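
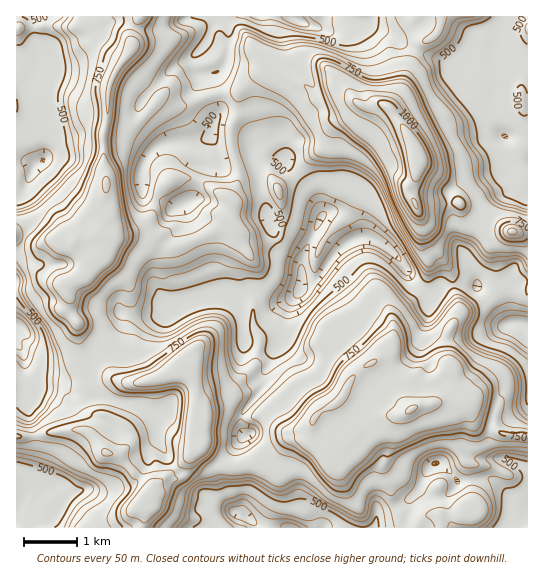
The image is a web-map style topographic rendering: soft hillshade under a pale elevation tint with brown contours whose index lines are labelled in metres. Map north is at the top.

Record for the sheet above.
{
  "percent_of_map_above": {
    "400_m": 97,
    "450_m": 94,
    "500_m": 77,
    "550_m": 66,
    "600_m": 58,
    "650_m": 49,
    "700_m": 29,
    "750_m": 23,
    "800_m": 18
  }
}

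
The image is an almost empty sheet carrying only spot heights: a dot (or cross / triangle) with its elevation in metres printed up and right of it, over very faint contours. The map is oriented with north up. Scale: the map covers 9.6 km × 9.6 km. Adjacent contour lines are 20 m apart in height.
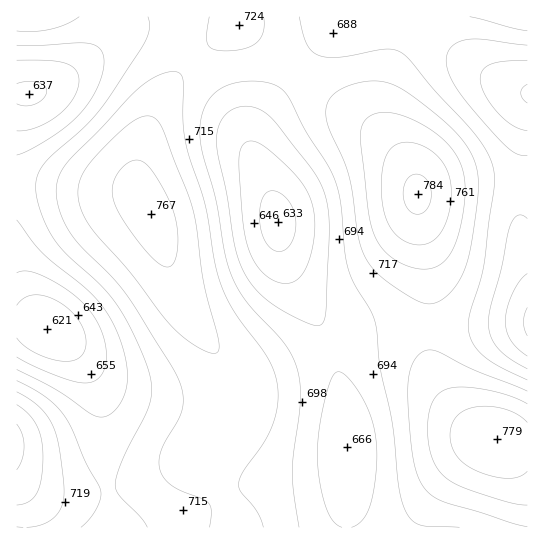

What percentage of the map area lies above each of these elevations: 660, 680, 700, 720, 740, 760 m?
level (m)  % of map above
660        91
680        79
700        58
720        35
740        16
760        6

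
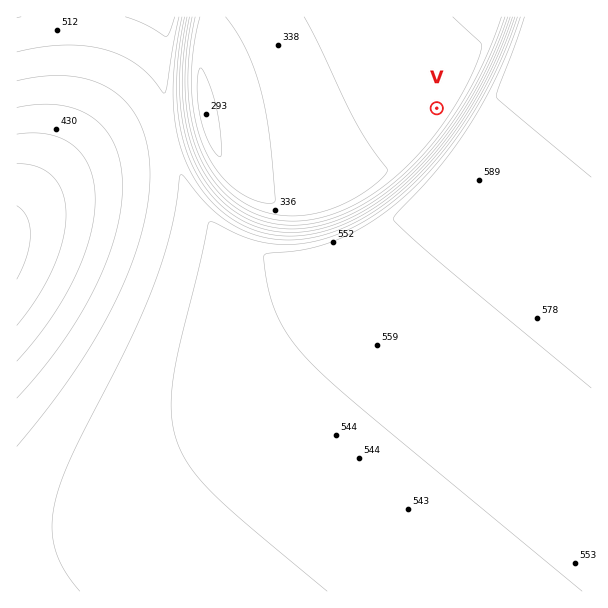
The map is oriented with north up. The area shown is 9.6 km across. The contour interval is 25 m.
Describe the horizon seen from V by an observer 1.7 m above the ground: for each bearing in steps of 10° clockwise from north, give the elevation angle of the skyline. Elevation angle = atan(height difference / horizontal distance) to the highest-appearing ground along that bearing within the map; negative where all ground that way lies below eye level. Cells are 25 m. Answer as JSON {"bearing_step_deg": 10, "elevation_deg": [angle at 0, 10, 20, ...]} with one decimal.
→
{"bearing_step_deg": 10, "elevation_deg": [0.3, 0.4, 0.4, 0.5, 4.2, 7.8, 10.2, 12.5, 14.6, 16.4, 17.7, 18.6, 19.0, 18.9, 18.3, 17.2, 15.7, 13.8, 11.6, 9.2, 6.9, 4.9, 3.6, 2.8, 2.3, 1.9, 1.7, 1.7, 1.9, 0.9, -0.3, -0.2, -0.1, 0.1, 0.2, 0.3]}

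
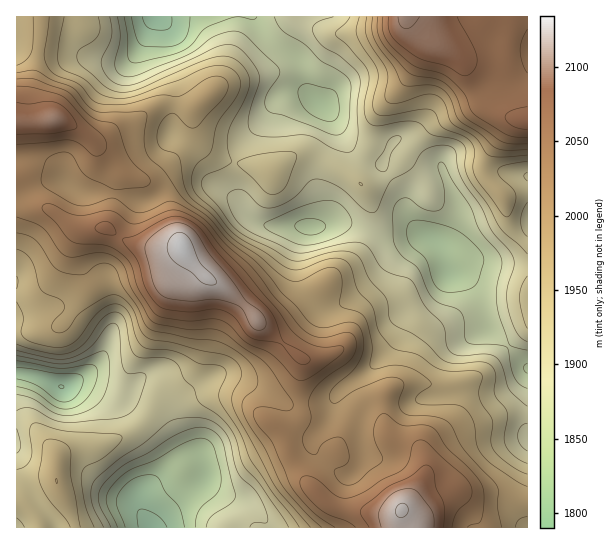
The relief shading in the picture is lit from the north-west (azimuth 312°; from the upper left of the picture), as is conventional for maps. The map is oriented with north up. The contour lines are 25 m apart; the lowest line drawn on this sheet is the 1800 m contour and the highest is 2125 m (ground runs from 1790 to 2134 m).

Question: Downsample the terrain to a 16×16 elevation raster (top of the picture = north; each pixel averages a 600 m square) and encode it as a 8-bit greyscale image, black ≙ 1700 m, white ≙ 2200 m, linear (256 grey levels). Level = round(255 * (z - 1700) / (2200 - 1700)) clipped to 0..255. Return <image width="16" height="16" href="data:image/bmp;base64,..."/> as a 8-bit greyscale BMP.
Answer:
<image width="16" height="16" href="data:image/bmp;base64,Qk02BQAAAAAAADYEAAAoAAAAEAAAABAAAAABAAgAAAAAAAABAAATCwAAEwsAAAABAAAAAAAAAAAAAAEBAQACAgIAAwMDAAQEBAAFBQUABgYGAAcHBwAICAgACQkJAAoKCgALCwsADAwMAA0NDQAODg4ADw8PABAQEAAREREAEhISABMTEwAUFBQAFRUVABYWFgAXFxcAGBgYABkZGQAaGhoAGxsbABwcHAAdHR0AHh4eAB8fHwAgICAAISEhACIiIgAjIyMAJCQkACUlJQAmJiYAJycnACgoKAApKSkAKioqACsrKwAsLCwALS0tAC4uLgAvLy8AMDAwADExMQAyMjIAMzMzADQ0NAA1NTUANjY2ADc3NwA4ODgAOTk5ADo6OgA7OzsAPDw8AD09PQA+Pj4APz8/AEBAQABBQUEAQkJCAENDQwBEREQARUVFAEZGRgBHR0cASEhIAElJSQBKSkoAS0tLAExMTABNTU0ATk5OAE9PTwBQUFAAUVFRAFJSUgBTU1MAVFRUAFVVVQBWVlYAV1dXAFhYWABZWVkAWlpaAFtbWwBcXFwAXV1dAF5eXgBfX18AYGBgAGFhYQBiYmIAY2NjAGRkZABlZWUAZmZmAGdnZwBoaGgAaWlpAGpqagBra2sAbGxsAG1tbQBubm4Ab29vAHBwcABxcXEAcnJyAHNzcwB0dHQAdXV1AHZ2dgB3d3cAeHh4AHl5eQB6enoAe3t7AHx8fAB9fX0Afn5+AH9/fwCAgIAAgYGBAIKCggCDg4MAhISEAIWFhQCGhoYAh4eHAIiIiACJiYkAioqKAIuLiwCMjIwAjY2NAI6OjgCPj48AkJCQAJGRkQCSkpIAk5OTAJSUlACVlZUAlpaWAJeXlwCYmJgAmZmZAJqamgCbm5sAnJycAJ2dnQCenp4An5+fAKCgoAChoaEAoqKiAKOjowCkpKQApaWlAKampgCnp6cAqKioAKmpqQCqqqoAq6urAKysrACtra0Arq6uAK+vrwCwsLAAsbGxALKysgCzs7MAtLS0ALW1tQC2trYAt7e3ALi4uAC5ubkAurq6ALu7uwC8vLwAvb29AL6+vgC/v78AwMDAAMHBwQDCwsIAw8PDAMTExADFxcUAxsbGAMfHxwDIyMgAycnJAMrKygDLy8sAzMzMAM3NzQDOzs4Az8/PANDQ0ADR0dEA0tLSANPT0wDU1NQA1dXVANbW1gDX19cA2NjYANnZ2QDa2toA29vbANzc3ADd3d0A3t7eAN/f3wDg4OAA4eHhAOLi4gDj4+MA5OTkAOXl5QDm5uYA5+fnAOjo6ADp6ekA6urqAOvr6wDs7OwA7e3tAO7u7gDv7+8A8PDwAPHx8QDy8vIA8/PzAPT09AD19fUA9vb2APf39wD4+PgA+fn5APr6+gD7+/sA/Pz8AP39/QD+/v4A////AHuAZTs2SFtkgaq4ztS8p5N7hWVGQUVSdKKwqLXDuqOMdIB2aVZLXI6ppqSos6eMcWlcYmhpZnmhqKGfpJuUhW5FO09ja3SCmaummZqQh35iaHBdbX2Ikau7taSGfWxkWoSMen2qs7bJrpeUem5gVGaIkZOgy9PQtZSRhHBjTFBpkKOlt9TYuY9xc3RiUUVOZ6SzurbBvoVhVE9bXU1OXXaqo6SmoYhqbGxgaWZeWnR+qqWup5WEdXRzbGpnZmGDiMK/r6COi3llYFhgcXGBorm5rIh9iI+JZlNKXoeOnLe7koBrU1hue2VVWGmQtL+9t4p/cks2RVhUWmd7r8rFvLc="/>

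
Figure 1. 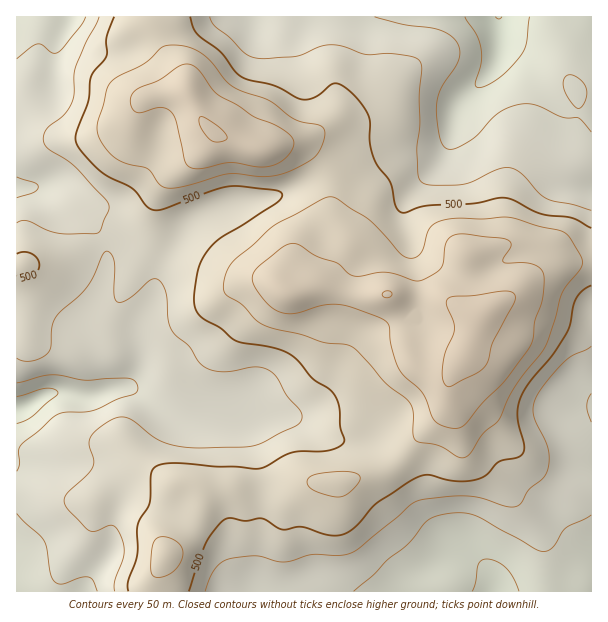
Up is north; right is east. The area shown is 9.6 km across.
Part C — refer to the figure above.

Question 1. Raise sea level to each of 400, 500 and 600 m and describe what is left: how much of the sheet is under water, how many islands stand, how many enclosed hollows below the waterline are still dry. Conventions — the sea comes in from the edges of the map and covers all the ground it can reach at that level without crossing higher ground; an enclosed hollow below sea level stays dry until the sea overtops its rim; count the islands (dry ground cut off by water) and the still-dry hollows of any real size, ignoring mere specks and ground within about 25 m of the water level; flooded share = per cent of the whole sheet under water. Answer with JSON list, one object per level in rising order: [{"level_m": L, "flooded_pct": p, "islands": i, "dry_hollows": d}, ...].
[{"level_m": 400, "flooded_pct": 12, "islands": 0, "dry_hollows": 0}, {"level_m": 500, "flooded_pct": 59, "islands": 0, "dry_hollows": 0}, {"level_m": 600, "flooded_pct": 89, "islands": 2, "dry_hollows": 0}]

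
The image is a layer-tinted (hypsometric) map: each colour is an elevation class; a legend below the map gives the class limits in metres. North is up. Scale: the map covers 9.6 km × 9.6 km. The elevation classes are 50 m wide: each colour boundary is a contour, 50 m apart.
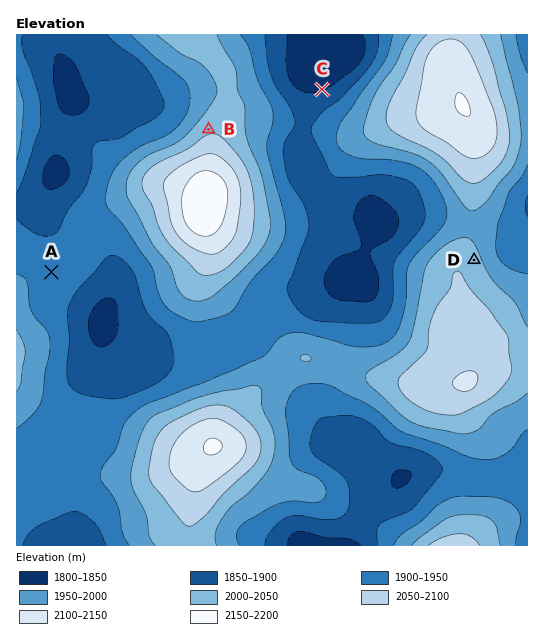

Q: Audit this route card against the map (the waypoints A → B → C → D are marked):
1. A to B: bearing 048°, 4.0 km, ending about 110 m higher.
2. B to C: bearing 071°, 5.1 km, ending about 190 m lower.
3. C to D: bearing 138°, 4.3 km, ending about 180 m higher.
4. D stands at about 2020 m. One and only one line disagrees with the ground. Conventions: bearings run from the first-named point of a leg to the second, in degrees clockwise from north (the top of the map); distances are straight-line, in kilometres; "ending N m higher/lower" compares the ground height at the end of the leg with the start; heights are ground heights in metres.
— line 2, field distance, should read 2.3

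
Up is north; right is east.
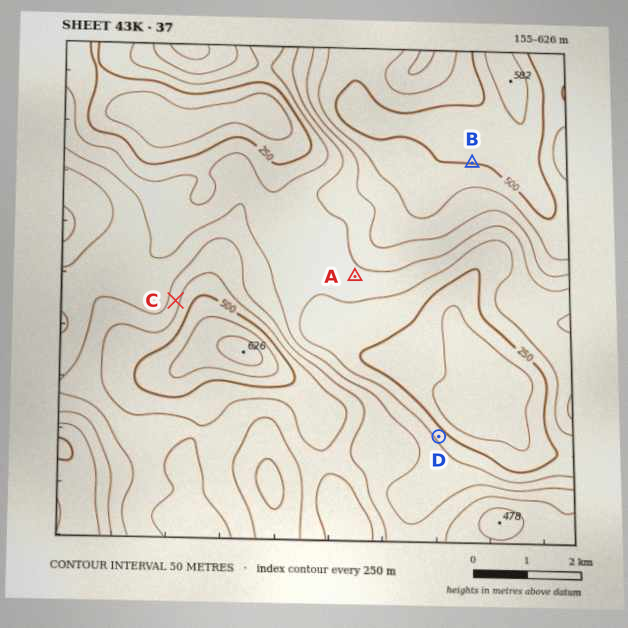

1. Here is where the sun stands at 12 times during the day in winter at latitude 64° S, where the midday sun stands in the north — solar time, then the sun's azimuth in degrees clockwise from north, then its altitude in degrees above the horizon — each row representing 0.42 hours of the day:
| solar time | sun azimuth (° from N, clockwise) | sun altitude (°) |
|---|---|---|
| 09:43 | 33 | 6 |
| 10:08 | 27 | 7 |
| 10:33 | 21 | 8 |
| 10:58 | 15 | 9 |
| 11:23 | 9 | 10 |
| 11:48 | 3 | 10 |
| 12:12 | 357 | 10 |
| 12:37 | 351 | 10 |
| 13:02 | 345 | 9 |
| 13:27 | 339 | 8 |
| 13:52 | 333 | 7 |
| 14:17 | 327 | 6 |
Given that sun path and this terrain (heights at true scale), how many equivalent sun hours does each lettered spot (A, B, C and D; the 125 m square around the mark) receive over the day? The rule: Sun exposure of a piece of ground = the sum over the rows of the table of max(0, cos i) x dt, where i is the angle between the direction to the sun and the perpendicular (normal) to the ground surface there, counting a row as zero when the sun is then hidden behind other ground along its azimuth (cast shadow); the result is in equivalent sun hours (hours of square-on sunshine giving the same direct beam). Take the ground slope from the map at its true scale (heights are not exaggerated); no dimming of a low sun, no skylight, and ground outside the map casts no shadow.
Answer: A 0.4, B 0.3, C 0.9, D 1.4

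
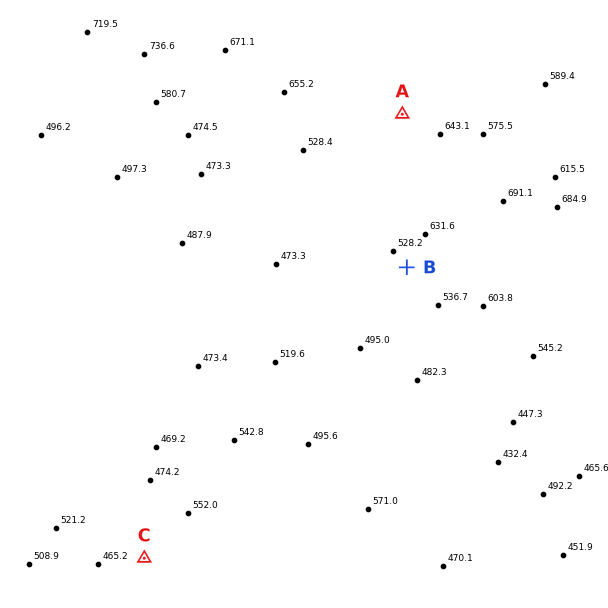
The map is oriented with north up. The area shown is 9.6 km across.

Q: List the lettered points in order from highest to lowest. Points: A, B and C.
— A B C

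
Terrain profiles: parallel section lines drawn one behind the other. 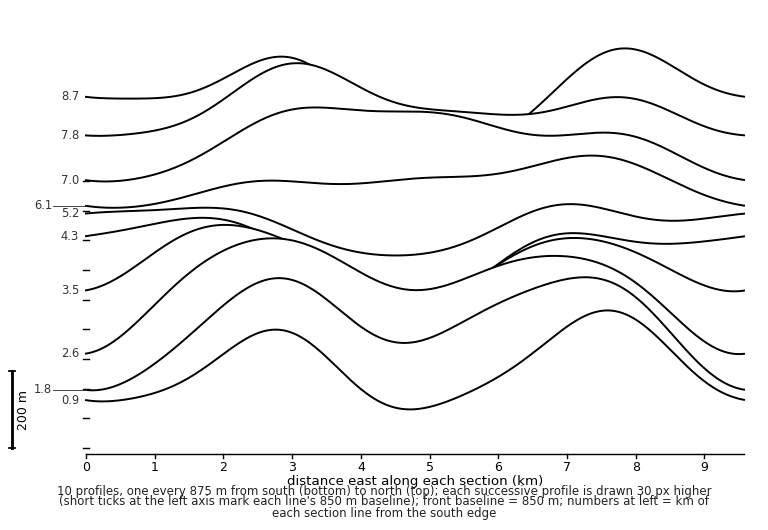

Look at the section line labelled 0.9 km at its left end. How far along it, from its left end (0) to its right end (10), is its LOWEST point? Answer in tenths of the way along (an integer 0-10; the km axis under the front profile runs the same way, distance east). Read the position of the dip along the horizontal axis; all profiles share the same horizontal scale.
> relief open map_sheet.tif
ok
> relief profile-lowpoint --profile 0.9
5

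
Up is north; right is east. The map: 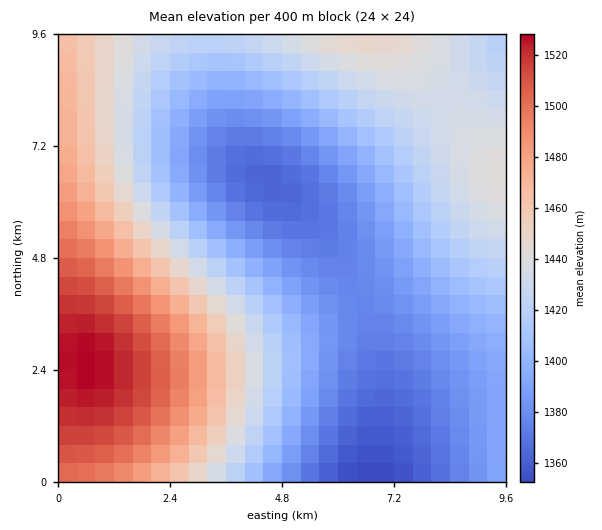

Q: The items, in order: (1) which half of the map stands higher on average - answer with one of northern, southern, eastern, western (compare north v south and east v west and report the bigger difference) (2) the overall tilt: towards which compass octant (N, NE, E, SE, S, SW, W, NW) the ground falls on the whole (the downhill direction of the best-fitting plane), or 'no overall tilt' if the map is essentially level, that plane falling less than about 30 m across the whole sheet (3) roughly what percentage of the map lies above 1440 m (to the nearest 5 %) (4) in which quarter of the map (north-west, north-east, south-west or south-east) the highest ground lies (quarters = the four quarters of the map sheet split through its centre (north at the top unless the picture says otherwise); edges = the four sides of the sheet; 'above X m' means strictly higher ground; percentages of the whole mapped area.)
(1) On average the western half of the map is the higher ground.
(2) The general tilt is down to the east (the land rises towards the west).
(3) Ground above 1440 m makes up about 30 % of the sheet.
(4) The highest point lies in the south-west quarter of the map.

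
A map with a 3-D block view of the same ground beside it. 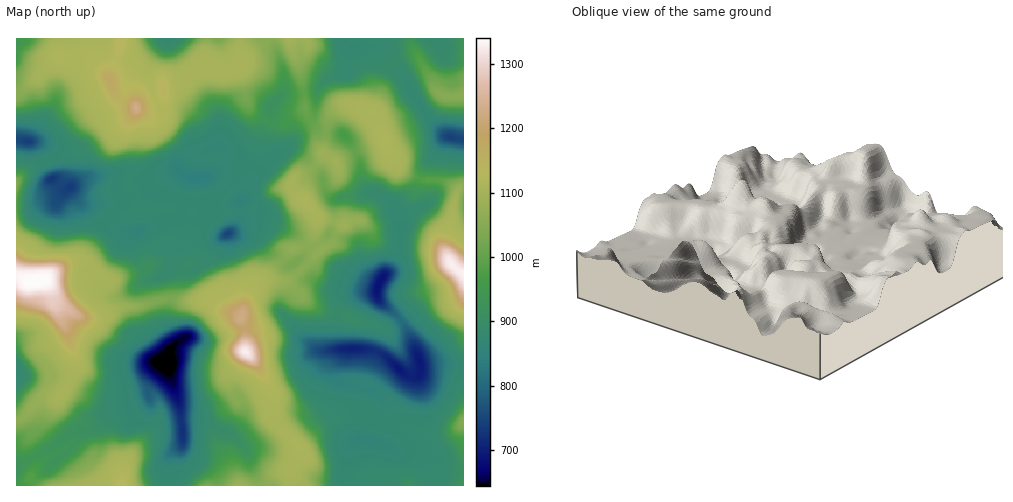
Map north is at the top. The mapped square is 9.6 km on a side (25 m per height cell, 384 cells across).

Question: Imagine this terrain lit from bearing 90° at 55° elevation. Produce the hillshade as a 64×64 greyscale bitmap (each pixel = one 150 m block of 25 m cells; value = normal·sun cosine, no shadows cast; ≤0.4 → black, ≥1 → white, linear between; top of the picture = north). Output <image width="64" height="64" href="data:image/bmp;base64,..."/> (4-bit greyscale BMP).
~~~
<image width="64" height="64" href="data:image/bmp;base64,Qk12CAAAAAAAAHYAAAAoAAAAQAAAAEAAAAABAAQAAAAAAAAIAAATCwAAEwsAABAAAAAAAAAAAAAAABEREQAiIiIAMzMzAERERABVVVUAZmZmAHd3dwCIiIgAmZmZAKqqqgC7u7sAzMzMAN3d3QDu7u4A////AImXVomaqqqr3u7LqnVYqHm7qpmbvN7tuqqqqpq7u6qYeLuGaJmZqqvf/buqqGeIibqYiau83v26qqqqqru6qpmIrLhmiZiaq9/9u6qqh3iauXeJq7vf/bqqqruqqqqqmaqruodomImr3/7LqZqYeJu5Zniqq9/9uqqru6qqqqqYq7u7qXaJeJrO/t3JaJiJq7l2Z5qr7+y7qqu7qqqqqoeazLuql3mHiK3+3dpViJq7qHZnmrzu7Lu6u7qqqqqph5q8zLqqmYiYet3O7ESJq7qYdmiave7cu7qqqqqqqph4mrzMy7uqqrqZvM7sRImrqYdVeavd3tu7uqqqqqqqhme7u8zMu7u7u7qrvuxEmqqYdVeavd3dy7u6qqqqqqqFRru6q8zLu7u7u7q+60WZiIh1aavO7cy7u7u6qquqqpYzebqqzdzMu7u7ur7qNYh3eId5u97tzLu7u6u7qrqqqFJGqprN3N3Lu7zKvdk0h2ZpmIq73u3Lu7u7u7q7upmZdSN5mr3d3cu7zcrNxyR2VXqYmqvf7bu7u7u7q7y6h4mYM0iarN7t27vN3M21I2RGmomqvO7su7u7u7q8zLqGaKp1JYmrzd7cu93c3JQTUjiqmaq97tu7u6qqu83MuoZXmpcjiZq83uy87tzLkxNCSKqpm87uy7u6qqu8zcu6dVealiSZmrzv7Lzu3LuUA0JIqYed3u7Ly7qqqrvNyqqFZ5pSJ5mqrO/svf/buqUCQjd1R97v/czLu7qqu8yZy3VnmRJpmqq87+y87ty6pgFSFDFs///93cu7uqqruIzaZWiZFImqmc3u3LvdzMunIUIBEp7+7/3dzMy7qql2rtlVeIhFial6zN3M3LzMzLliEQEife7f/ty6qqmYdmnex1aJhlaJl2rdzM3tu7zLu4IABGWM3d/+y6qpmYiJrO2maJlleJmFfNzMzt27u7upYQA3d6zd7uy6qqqqqqq83IeZhUSaqFWcvN3N3Lq7uphSAndovd3u26qquqq7u7zJeZYzV5mGR7vN7bvcu7updlNHh3nO7u6oiazLq7u7u5eZchWJd3eKzd3Lu7u8y6l2eJmIiL3u/GaKzdy7vMuWaKhBR4d4mZve3Lu8y7qru5eJqqmYrN3aiKzu27zN21N5l0NXZImqrO7bu7zeyYiZmGeaqqqrvMuqve7bvd7qM4mHVFZCmqu9/tu7u97sqYiIU1iqqru7y7vN7tu93utCaHZEZRCqq77/y7u73u3LqZmFI2mqqru8vMzd3Lzd3YM3cxRSJKqqvf/bu7vN7by7qql0NHiaq8y6vM3su83cpTZxAyJpqYeK3tu827vLq8uqq6l1VEiqvMqbzu27vMyWV2ABFau6mIisu73curqru7qru6qGRHmZq6m93Lu7u5mZQAEYzMu6qZqrze26qqu7qqu7u6mXZmeauqvLvMqru6kwIjnNu7y5d4m83Luqqqqru7vLmZmWNYqqqrzdypvcuTAkas27u7qHeKvLu7qqqqq7vO2HialkaImsu8y6rey5QCeau9u7u6qaq7u7uqqqqqu73aZ5qpdVaKy5rLvO7LphF6q77bu6qqqqq7u6qqqqq7u7qZqqqENoq8qrvO7supQTirzuzLqZmZqqqqqruqqru7u7qqqnM2mry6q87tu6qFI4zf7dy4ipmaqqqqu7u6q7u7uqqpUUir3KmqrNy6qqhRS+/t3LmJiJmqqqu6q7qru7u6qpcharzuyqury7qquoIa3+3cy5h3mqqqq7qru6qqu7qpZDWave3MzLu6qZq7lSfP/ty7qHeJqqq7u7u7qqqru6lCWKvN26vdy6h4qqqXR5/+7aqpeImqqru7u7u6qqqrqnIWrM3InN25dFi8qqmHje7cqZmZiZqqu7u7u6qqqquqpxF7zLic7adVet7bqph6vLupmZmZqqq7u7uqqqqqqqqqYSm7qKztlWir3+yqqqqqq6qqqpiJqqq7u6qqqqqqqrqmNYiavN2Feqvf/bqqqqmZqqqpY2mYiau7uquqqqqqu6l0Rpu8y3aKu9/9u6qqqHiaqpcyeqqZq7y7u7uqqqq7qpU2rMy5Z5q83u7cqruoZ5qpdCWaqqq8zdu7u6qqqqqql0as3JZXqr3u7u3KqYd4mYZUWKqrurvd3bu7qqqaqqqoaKzbdWmrze7u7bmZmZqYVFaaqZq7u87ty7uqmJqqqqiJmrl2iqvO7t3bmIqqqYZVaaqpibzLve3My6l3q7qZmJmJqImqq97u3LmZmqupdlaKqqh3zdu83d3LqGi9ypiJuneZqqq83u3Kh4iLuqqWV5qqmXfN27zN3cuXec3bmIi7ZYmqq7zu3LdFiZu6q6dXmqmaqb3KvMzdupiKzcypicx0aKqrvO7blDeqqqq8t2iqmJy6vKq8u8ypmavMzLmJzZZneJqs3spiWrqXiry4eaqXrMu7qry7u6qqu8zMynneypiHeKvduUSLupd5u6mqqoi8y7uqu7u7qqu7zM3Zet7cu6mJq8uoRquphniqqqqqmby7u6qqqqqruru83dhq3dzLqqqru5Zqy6hzWJqquqqqq7u7upiJqqu6q7zdx3vN3cu6qqqqhozcqIRWmqu6qqqqu73bhUaau6qrvN2nm83e27qqqql3vcuod2Vpqrqqqpq83tynQlm7qavMzJerve/buqqqqXnMy6h5hVeqqqqqmrzu3LlzN6qYq8u6iLu9/9uqqqqpisu6qY"/>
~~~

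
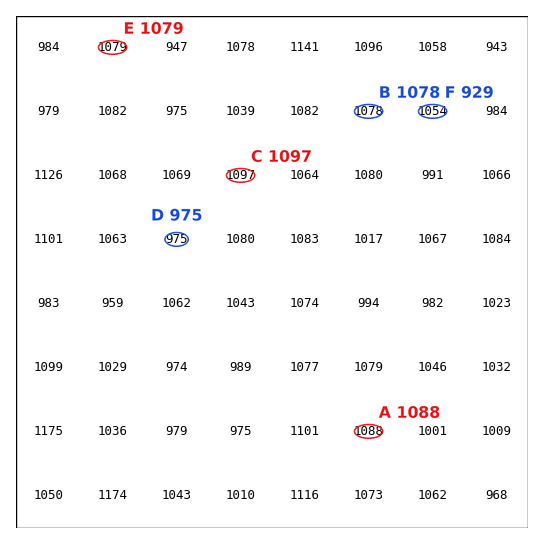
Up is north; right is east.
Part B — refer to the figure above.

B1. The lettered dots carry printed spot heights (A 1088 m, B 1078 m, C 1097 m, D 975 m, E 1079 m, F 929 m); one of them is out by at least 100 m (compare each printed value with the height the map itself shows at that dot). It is F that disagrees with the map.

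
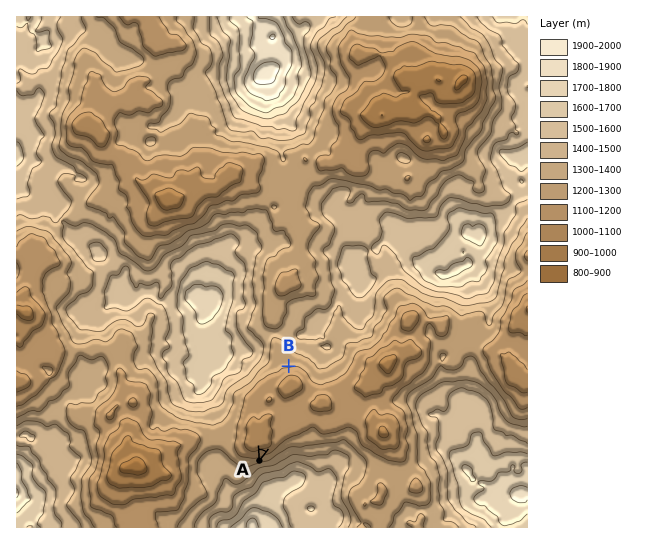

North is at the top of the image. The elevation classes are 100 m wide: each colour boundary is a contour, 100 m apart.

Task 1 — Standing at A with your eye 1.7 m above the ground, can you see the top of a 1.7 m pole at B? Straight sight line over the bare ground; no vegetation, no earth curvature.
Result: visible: true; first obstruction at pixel None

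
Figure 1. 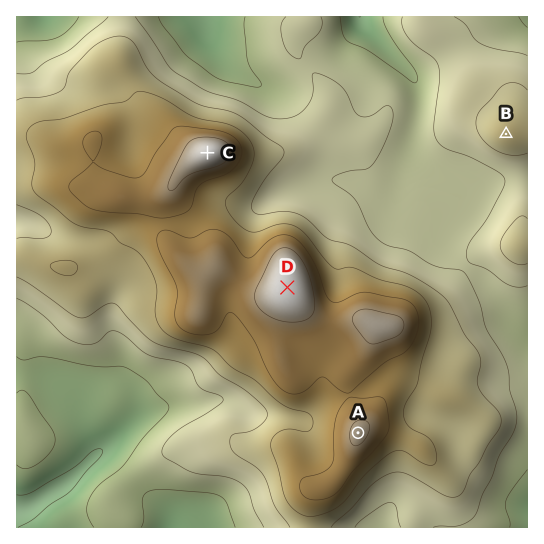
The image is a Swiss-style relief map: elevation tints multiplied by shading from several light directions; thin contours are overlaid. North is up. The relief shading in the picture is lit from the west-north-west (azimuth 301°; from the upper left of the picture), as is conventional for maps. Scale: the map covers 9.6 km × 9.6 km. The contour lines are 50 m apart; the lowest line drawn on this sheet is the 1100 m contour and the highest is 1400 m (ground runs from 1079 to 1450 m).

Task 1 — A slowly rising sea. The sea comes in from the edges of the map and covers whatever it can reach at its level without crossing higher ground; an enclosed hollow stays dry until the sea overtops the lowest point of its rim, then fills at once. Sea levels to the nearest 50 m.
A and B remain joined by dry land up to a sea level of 1200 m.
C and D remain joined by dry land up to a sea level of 1350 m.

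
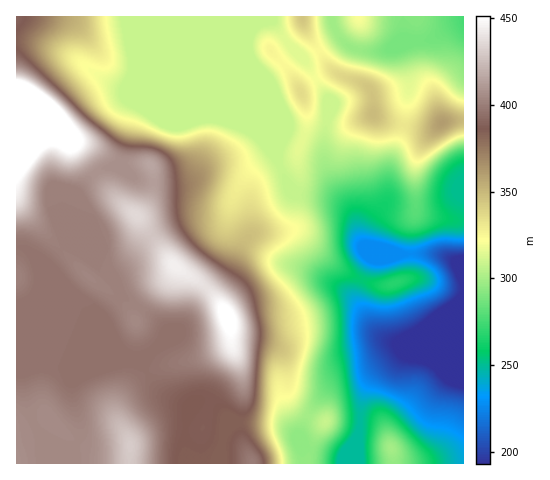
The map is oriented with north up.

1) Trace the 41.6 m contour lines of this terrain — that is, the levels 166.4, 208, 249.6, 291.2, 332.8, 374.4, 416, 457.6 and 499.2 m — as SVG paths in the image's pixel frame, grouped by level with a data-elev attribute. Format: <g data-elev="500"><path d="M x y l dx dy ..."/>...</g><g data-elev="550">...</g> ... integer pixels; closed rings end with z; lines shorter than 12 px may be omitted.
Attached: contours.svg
<g data-elev="166.4"><path d="M463 364l-18-22-3-7 2-7 4-7 7-5 8-3"/></g><g data-elev="208"><path d="M463 400l-24-6-13-13-6-3-21 0-9-3-6-6-10-14-4-11-2-9 1-6 4-3 20-4 12-3 40-22 5-7 0-9-4-10-8-13-1-5 8-4 18-1"/></g><g data-elev="249.6"><path d="M337 463l3-11 14-19 4-14-7-34-6-38-2-56 4-4 8 0 23 10 12 1 30-12 5-3 2-4-1-3-3-4-10-3-10 0-27 6-8-1-7-4-9-10-6-11 0-12 3-12 5-5 6 0 37 16 13 3 9-1 23-7 21-1"/><path d="M444 463l-2-8-4-6-19-14-25-25-8-5-8-2-9 3-4 5-2 6 1 46"/></g><g data-elev="291.2"><path d="M317 463l2-15 17-18 3-11-2-9-3-6-5-4-8-1-3-4-1-27 8-31 1-16-4-14-12-20-3-10 2-10 13-11 4-8 1-19-6-27 2-15 4-6 5-3 38-8 19-7 7 3 14 19 7 2 4-4 11-16 9-9 13-10 9-3"/><path d="M403 463l0-10-2-7-5-7-7-3-5 2-2 7 2 18"/><path d="M463 58l-12-6-27-2-10 1-21 6-7 0-5-2-3-3 0-3 14-17 6-15"/><path d="M409 17l2 4 6 3 4-2 2-5"/></g><g data-elev="332.8"><path d="M279 463l-1-9-8-19-2-8 4-46 4-10 11 0 5-3 5-11 2-11-10-41-7-12-16-21-4-10 0-6 1-5 14-15-1-8-19-26-5-4-6 1-14 11-3 0-2-2-2-9 7-26 1-13-3-9-10-10-13-5-25 5-13-2-49-15-11-7-9-8-13-21-18-21-4-10 3-5 5-3 7 0 14 2 4-2 2-8-2-24"/><path d="M371 133l7 1 7-1 9-4 4-5-8-19-5-20-6-5-10-5-35-9-5 1-1 4 4 6 19 12 6 7 0 7-5 15 1 6 5 5z"/><path d="M463 107l-9-4-15-11-6 0-5 4-19 31 6 21 2 4 3 2 7-3 26-15 10-4"/><path d="M301 102l3 1 2-1 1-10-5-8-5-2-2 3 0 6 3 7z"/><path d="M292 17l1 7 4 6 4 4 6 2 3-1 1-3 1-15"/></g><g data-elev="374.4"><path d="M268 463l-2-8-10-18-3-12 5-23 2-39 5-28-5-36-4-12-12-15-35-20-10-9-8-11-4-9-2-9 1-33-5-16-5-7-7-6-11-6-11-2-20-3-14-6-28-23-48-51-6-11-2-9 3-6 11-11 2-7"/></g><g data-elev="416"><path d="M146 463l1-21-3-10-19-19-6-4-4-1-6 3-4 8 5 26 0 18"/><path d="M238 376l4 1 2-1 4-6 2-10 1-26-3-18-8-18-71-64-5-9-5-22-5-8-3-1-17-2-19-8-10 2-3 6 2 9 14 24 9 20 13 15 3 21 3 9 7 6 9 5 10 1 17 0 8 3 4 6 4 9 4 29 2 7 8 8z"/><path d="M17 221l10-3 5-4 2-7 3-25 8-12 7-3 15 5 10-1 24-16 3-3 1-4-2-5-4-6-40-39-27-22-15-6"/></g><g data-elev="457.6"><path d="M227 321l3 0 0-2-3-6-2 3z"/><path d="M17 175l7-5 15-19 7-6 9-2 16 5 5-2 3-6-2-6-6-9-16-21-23-17-15-6"/></g><g data-elev="499.2"><path d="M17 145l11-9 19-11 4-7-3-8-9-8-12-9-10-3"/></g>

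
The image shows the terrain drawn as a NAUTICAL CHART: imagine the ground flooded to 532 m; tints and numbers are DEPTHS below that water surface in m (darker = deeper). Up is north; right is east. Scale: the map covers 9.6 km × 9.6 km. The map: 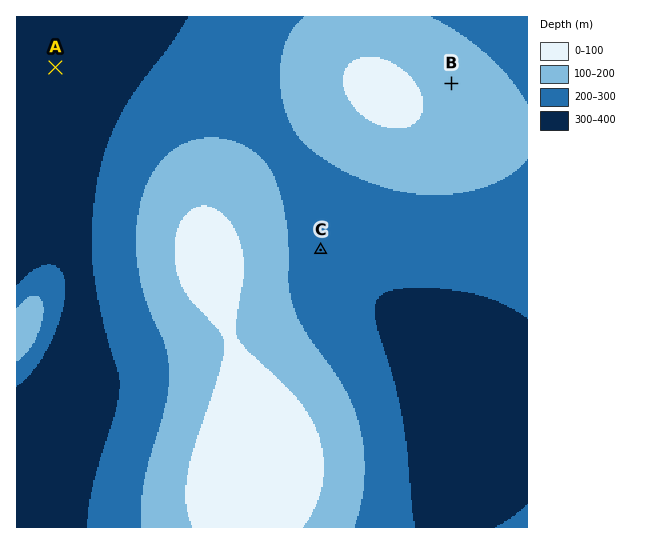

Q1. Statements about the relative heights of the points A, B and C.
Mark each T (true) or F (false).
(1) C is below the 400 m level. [T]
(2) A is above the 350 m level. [F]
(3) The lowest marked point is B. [F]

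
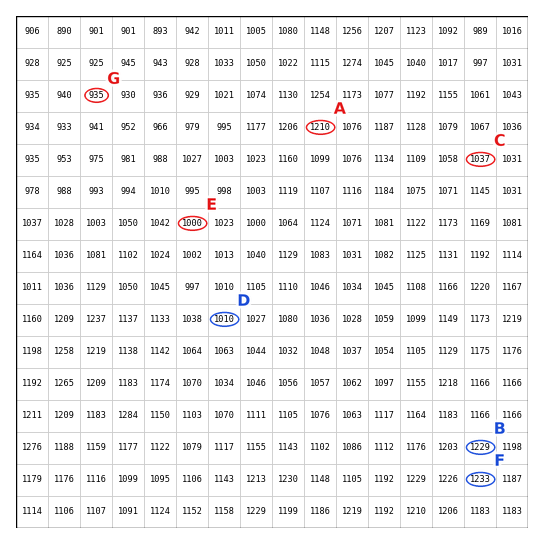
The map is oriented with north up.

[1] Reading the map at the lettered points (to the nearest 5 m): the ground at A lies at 1210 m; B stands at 1230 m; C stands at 1035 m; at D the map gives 1010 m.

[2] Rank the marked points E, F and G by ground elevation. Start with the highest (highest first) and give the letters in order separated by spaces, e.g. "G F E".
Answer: F E G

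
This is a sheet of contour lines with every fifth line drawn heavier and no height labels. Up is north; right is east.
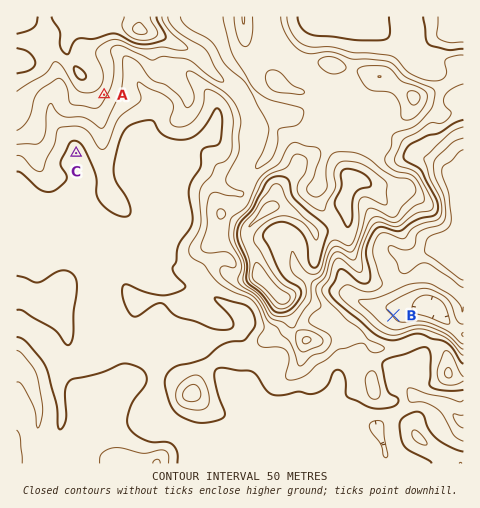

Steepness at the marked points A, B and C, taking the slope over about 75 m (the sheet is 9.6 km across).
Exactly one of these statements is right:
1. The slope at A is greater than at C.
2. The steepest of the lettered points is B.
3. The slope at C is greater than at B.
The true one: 1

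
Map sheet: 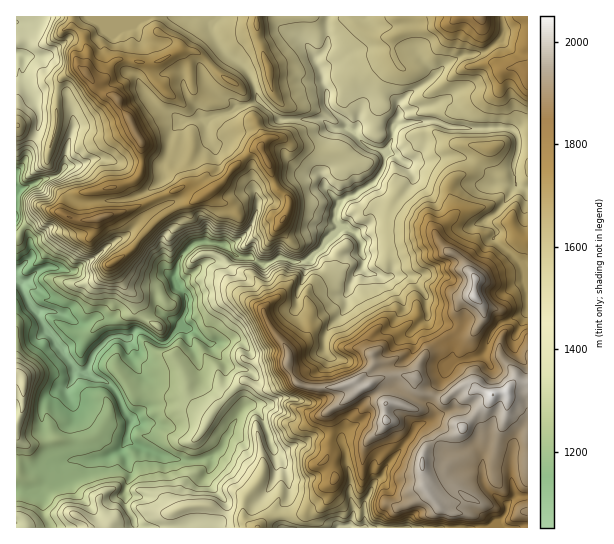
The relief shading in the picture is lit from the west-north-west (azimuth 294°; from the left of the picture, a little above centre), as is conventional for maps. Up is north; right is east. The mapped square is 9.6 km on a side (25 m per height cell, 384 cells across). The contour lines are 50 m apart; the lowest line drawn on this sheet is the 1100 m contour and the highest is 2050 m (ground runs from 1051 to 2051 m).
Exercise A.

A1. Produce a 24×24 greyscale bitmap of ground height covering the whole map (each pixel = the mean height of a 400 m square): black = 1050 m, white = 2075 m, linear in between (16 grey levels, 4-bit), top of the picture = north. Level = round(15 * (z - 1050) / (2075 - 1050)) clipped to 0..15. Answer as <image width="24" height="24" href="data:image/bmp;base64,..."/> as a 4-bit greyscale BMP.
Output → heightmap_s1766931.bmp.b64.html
<image width="24" height="24" href="data:image/bmp;base64,Qk2WAQAAAAAAAHYAAAAoAAAAGAAAABgAAAABAAQAAAAAACABAAATCwAAEwsAABAAAAAAAAAAAAAAABEREQAiIiIAMzMzAERERABVVVUAZmZmAHd3dwCIiIgAmZmZAKqqqgC7u7sAzMzMAN3d3QDu7u4A////AERVVVZmeHiHi7zMvDM0RFVVd3ipnN3dzDIiMzM0Z2i6u93d3DIiIiMzRmi6y83d3EMiIiNDNXm7zc3d3UIiIiNENHrMztzd7VIREzM0VYvN3d3e7lIRIjMzRrur3dzMzSERESMjR8qbzLzMzCEiIjIjWrmIqqrMyxEjNDI1iqmHiZrNygI1dTI2d5h3Z4nOuRI2qENFRVVmZ4rMuTWKiXUzV4dVZ5u6mki7uph4iKdVZ5qpmUiqqqqqmKhlZ3mpiDVoqpmamZdnZmiYiEdnipiIq5h3ZWeJmHd4q5iImphmZmd4h2d4u5iIiIdmZmd4iGeKuZmZmJdnd3eIqlabqqmZiYdneIeJq1aamZqYiYd3eIiZqlaZiZiIiXd3iIm7qg=="/>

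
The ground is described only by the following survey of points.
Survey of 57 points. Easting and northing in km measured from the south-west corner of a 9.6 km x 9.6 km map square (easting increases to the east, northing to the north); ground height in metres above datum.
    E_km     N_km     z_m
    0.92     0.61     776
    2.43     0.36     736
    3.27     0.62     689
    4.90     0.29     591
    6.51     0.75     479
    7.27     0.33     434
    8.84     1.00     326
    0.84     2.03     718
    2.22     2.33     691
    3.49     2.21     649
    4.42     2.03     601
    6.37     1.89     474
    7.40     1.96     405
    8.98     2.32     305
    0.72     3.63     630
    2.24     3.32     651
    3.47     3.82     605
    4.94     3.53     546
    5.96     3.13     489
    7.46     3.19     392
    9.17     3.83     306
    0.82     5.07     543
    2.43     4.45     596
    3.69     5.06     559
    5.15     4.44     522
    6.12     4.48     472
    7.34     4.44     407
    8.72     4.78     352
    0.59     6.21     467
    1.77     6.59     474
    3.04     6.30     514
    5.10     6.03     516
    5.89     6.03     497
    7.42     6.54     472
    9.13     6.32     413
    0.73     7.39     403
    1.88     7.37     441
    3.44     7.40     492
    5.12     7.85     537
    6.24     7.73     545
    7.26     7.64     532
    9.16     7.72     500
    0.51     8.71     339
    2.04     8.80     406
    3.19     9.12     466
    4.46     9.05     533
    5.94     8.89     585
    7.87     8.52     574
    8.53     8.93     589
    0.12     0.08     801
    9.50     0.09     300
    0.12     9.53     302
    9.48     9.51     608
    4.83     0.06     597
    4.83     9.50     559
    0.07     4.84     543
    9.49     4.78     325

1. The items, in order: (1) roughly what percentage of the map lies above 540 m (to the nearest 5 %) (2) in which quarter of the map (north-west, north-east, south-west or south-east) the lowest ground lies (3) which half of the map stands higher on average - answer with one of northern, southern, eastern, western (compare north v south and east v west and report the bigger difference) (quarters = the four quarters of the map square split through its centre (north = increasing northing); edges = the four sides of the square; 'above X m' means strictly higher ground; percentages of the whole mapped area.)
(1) Ground above 540 m makes up about 40 % of the sheet.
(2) The lowest ground is in the south-east quarter.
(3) On average the western half of the map is the higher ground.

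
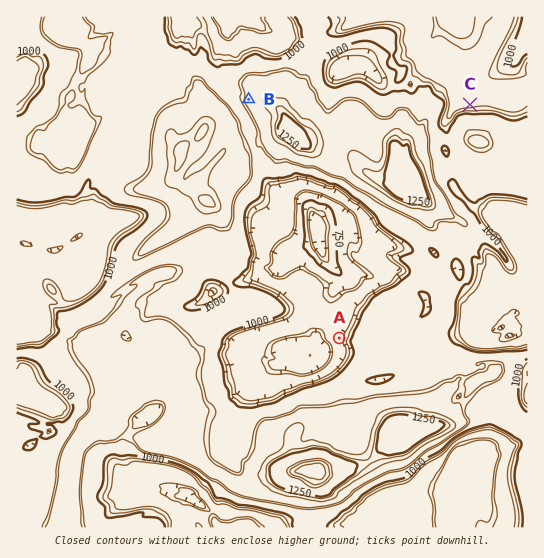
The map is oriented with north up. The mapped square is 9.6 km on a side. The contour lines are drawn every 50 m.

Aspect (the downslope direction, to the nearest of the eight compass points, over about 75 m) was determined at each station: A W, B W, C N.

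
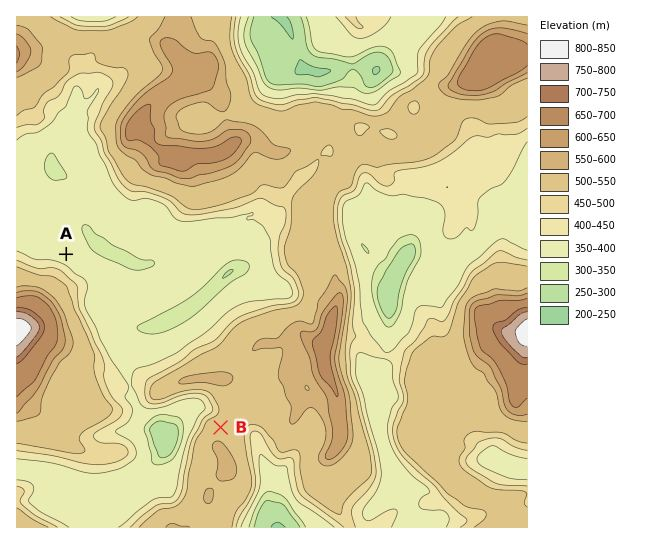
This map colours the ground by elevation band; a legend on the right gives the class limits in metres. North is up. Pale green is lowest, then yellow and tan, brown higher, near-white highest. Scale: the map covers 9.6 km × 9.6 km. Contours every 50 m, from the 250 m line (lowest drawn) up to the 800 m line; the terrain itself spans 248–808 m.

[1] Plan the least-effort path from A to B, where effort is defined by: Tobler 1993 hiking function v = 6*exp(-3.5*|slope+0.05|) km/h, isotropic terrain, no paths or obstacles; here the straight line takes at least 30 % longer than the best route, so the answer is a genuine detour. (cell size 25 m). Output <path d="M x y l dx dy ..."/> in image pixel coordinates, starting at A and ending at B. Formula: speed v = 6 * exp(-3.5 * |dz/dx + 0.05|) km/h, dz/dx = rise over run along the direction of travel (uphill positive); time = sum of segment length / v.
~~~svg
<path d="M66 254l33 33 14 27 4 4 2 5 40 40 8 4 16 0 3 2 5 5 3 1 3 3 1 3 13 6 4 4 7 14 0 13-1 3 0 6"/>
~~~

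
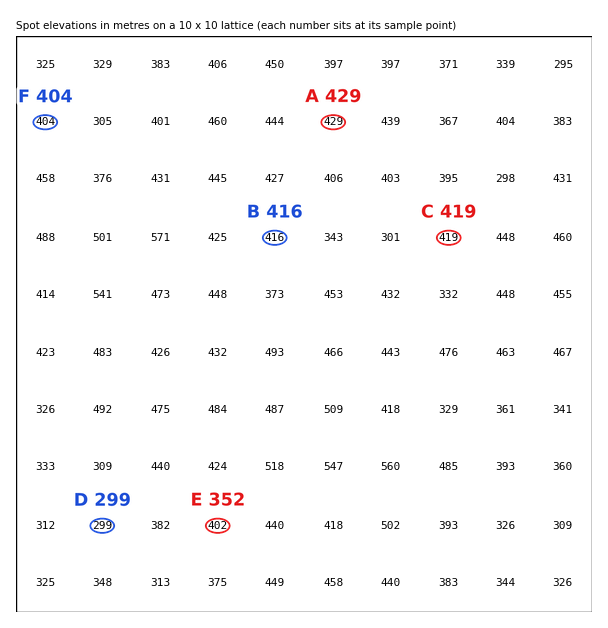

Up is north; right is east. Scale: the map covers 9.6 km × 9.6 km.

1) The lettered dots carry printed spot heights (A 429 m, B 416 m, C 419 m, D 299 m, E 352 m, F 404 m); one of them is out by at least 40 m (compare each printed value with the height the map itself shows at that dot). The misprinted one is E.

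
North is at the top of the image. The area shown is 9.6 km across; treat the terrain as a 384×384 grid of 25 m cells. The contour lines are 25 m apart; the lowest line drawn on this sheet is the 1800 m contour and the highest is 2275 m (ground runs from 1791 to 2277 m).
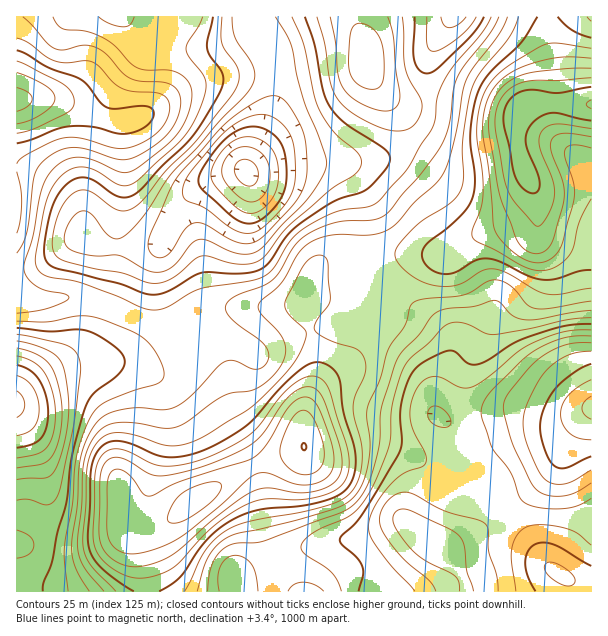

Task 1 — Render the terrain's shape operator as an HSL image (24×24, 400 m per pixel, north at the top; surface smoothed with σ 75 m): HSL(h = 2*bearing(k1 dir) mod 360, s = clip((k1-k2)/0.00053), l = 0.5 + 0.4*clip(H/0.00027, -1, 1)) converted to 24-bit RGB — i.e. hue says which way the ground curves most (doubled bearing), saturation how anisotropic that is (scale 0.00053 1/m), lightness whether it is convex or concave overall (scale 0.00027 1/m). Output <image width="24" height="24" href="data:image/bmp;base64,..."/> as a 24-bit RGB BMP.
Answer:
<image width="24" height="24" href="data:image/bmp;base64,Qk32BgAAAAAAADYAAAAoAAAAGAAAABgAAAABABgAAAAAAMAGAAATCwAAEwsAAAAAAAAAAAAAW2GzfUCirBJjqiYps+Raj8BQqMpZYds8CxwoUTFdZ61oYcFxua5xv0mDYk+ta8yzgLu6qFK/gSidVlRze1yCu4mJqdrJmMbcZ0dKRx526QD+7tXa0eXRtJi30L942tYjEBsjHF8qT78lWJgwc4pFlWtefK+IcbmUdUtuWCA5gzRhcnSaS4uzsd/Iotawkk5VVpGKCTp7Qw+59+fUzODDroTb8aLP8YWLJTNiIHVOfYwranUMLz8COF4CNdMBVWczTg8jXiskTI07RKBQSLOHcsZyr15mrkCDh5q3BhVnGwlG//nMv+eDOE+W4ozk/8zv4pXzKFSwjEujz0pfuJlIUe0eBMQADx4kXTBphayzh7fCaLCXMsdcOMR4WFazs1XNqozFJABmIwt0+P/M4PPVEobqWpvn58r4/8z+xWf/ZR/j16Lc3+Hs2/DvdZjaAh59Koq4ecmxa5Wyn5GymMSbN6p2KEdUZlKIm1OdMABcGFTN4vzP7O/cQVCeMmNWSm4501ig/4v+wkn/18Dd3e/cx+Hiuk7dGBarJqPUcqmyX2F+gaNfp8d7f1txLD1OMo1aUCpBKRI4J8FS0f+c35BCjj9VaENeY247NGomZzyA30bT7NXF6PfUcmisui6yWmK5KoCpd0aHklhsk7t6prFmcFFSSICCQKB6NxwtPS5MR+oylvBPu4BOkV9aZVFzk3KHd5dvIXRzNkCu9OXX+fDSeCpZfzM1q7hJJCw+TTJIq61IjMc7jWdKkm9YT349PFkmHy8xOpNXcu5ZaLUzlIhFmVpGaVxIYYNOlaRnOJJ4Dlth6uCW/7GiyximuWyFubJ4KSNSODlluqBuxbdET307e4xboFVyfE5LL1pEE8UwZtE9hZNOdHVBhWZFipdkX5JmdqNZfYFLECMbdbAK9LZDvkmbyIWX0mJvWzFtLHWCdnSs15CRrIdeSmUxVmY4iT1BRJpjH945LI0we3hEcoxSY7GQfaOXeYiBjIFmgT9LWkFdU8EolMozfVhRsnBgzWaKqHq7PHeZQmVtwX1z5k+Dvi0qUU8iR0Afkcz2lq3gT3zEasXclNrqbJnhnW3Dn3qnjl6tjGDGeXfJmMOQgZ9lYYyLhqOjsIeswWKNiTNdP25BSaJvzEzS86jiyojnZXjZcbLvjJf4z9j8lbD0jKXJMkyxmE7QwpnLdZrbf5nwnlj465a6vLWNWZuXgVtdjz1DqyhJvUpkcbtxNG5cQyMl06YkwcV2hnXEE6AFC4FKj4Y+djQlqokqKVExOStT2c5ySLpmM110WxVy7Zue5bexhFqMb0+DjVaplGjDy73Zz6TFeB6Cfyl+xueINuhyPoK+etdmCSojLyQXfFEsyMIiNGUoFUpKvuiGYrNyGjNzFxGM2svE8dHfxIneZWrXbF3Sg4O/oJG/5m7cpy/3fJDo5u3emtvIH3Si0baaHhtVIDFKg0JE5MVBQqc1CXpyh+JqaLBhEjBYFzFbqrte1JJqyIGEiFShhUKMqI16bIiLjlCv1z3Ms2NS5Opw1dF9Lkdq2Gt5hCp/FRYwcDZC8uqBeNU4BWU2E8ESdKNSFQ8rFxEij5kYrsYfwa9AeENaY16Dp5CEkmlmSjdXmSJs3qqEzO23rdq3RCO0yyohsC9vPBxXQ4FX4+uM3KpnUXgiEE8AFzAHIBMgGCYkn8JBnc0whpIwa2k7UXg+f4dWrVyDaCh0cTx56/XC1PjMiF23cBR0m4cofkNKWjGRdrfG1NWk05yTwpmvgrZvFzYtDholH3NbO7JAvJhYl2w/fHs6W48uIZQ6OECAoxy6s1Wv6v++1fVALQYMMRALlp/BVXe4S7jnccDpsaLg8drwzr3czovcjivaCVCJJaCtRI2QnmRXsWtYm59tfMR0MrmFEy9JMCZ80ZXQ/O/P6y4rlAmpi2bS0c7zuL34cZfmSJK6VLnT1bjk8r/nyGPexnLhNE7hHXG+MUmYnFSuxIeJocWWleOsOoTVDguPHl+SbdPU79ze6tL5io7/zND/kc7Hd1jL3TzFhLeFOpJ5ZHFE2F9Pxmqzso7Pg3LYIhvHQSeRXE+QzLux2OTGi+KHGVV9CRCYTHXKMNGLn9po1YRwqFypYqeFupZDOSU2qn1ZxLCcgjhoUTksspYjoLUqTZRFhlGMWBtjWDRjXYJ1lsZ44ei61cqWKUxcAz5GNWujs252sbEyuqYlgbJAVaFUsoE7RWVqTqA+k2I+lyxsmF2MtoJw1Nt5NaReOh5RbChtVFJ7ap17gdh2sNeMzZeDlFqgEWlsBigxnUNX1HNUzshgmcZIW4M4"/>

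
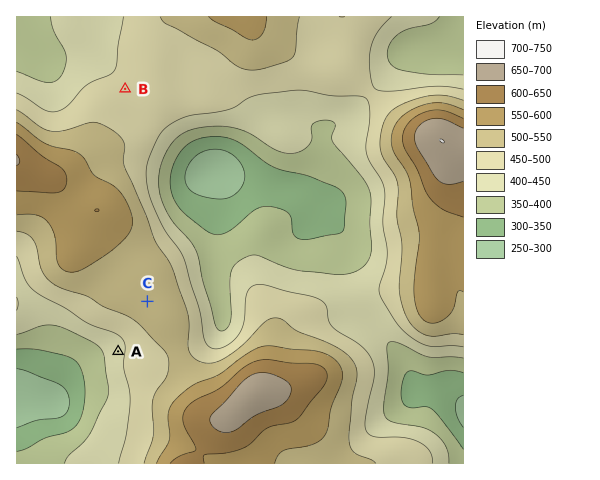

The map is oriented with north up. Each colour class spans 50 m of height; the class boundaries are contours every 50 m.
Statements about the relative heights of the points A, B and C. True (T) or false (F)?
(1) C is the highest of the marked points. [T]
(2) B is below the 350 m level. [F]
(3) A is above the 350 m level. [T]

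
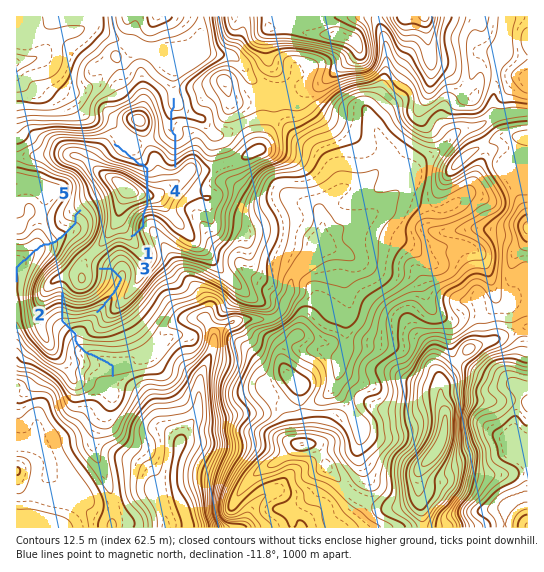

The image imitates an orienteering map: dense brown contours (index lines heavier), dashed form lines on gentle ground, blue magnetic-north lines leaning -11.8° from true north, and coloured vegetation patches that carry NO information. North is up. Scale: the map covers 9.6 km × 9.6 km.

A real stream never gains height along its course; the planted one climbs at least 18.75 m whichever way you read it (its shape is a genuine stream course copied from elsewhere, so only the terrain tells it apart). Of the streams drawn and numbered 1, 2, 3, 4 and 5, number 1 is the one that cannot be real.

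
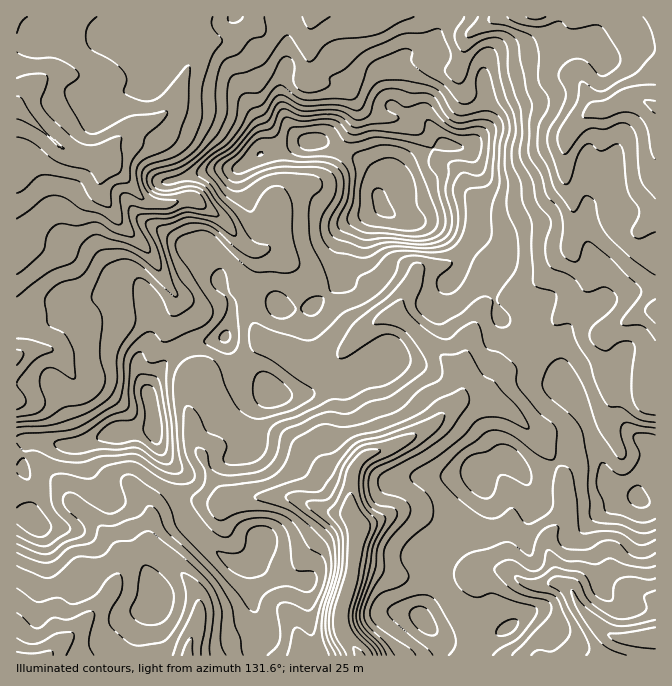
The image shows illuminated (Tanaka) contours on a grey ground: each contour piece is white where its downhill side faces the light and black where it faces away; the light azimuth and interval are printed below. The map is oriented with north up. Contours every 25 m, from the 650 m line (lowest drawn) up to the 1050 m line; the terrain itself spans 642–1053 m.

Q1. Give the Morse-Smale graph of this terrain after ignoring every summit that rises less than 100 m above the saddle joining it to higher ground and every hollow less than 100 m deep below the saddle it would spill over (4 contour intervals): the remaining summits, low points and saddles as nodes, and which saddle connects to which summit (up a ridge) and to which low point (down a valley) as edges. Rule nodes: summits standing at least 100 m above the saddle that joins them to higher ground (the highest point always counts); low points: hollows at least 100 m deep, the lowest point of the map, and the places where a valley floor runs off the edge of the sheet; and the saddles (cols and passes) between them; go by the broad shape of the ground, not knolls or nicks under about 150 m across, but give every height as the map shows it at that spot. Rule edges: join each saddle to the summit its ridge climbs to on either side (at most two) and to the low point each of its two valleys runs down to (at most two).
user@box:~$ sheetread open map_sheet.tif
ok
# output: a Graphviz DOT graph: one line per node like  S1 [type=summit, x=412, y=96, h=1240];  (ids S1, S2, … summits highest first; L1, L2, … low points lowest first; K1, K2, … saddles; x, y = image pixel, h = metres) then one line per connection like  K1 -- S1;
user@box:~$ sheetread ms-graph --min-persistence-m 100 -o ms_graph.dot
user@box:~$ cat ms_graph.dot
graph terrain {
  S1 [type=summit, x=382, y=207, h=1053];
  L1 [type=low, x=17, y=108, h=642];
  L2 [type=low, x=654, y=107, h=648];
  L3 [type=low, x=358, y=654, h=648];
  L4 [type=low, x=654, y=638, h=655];
  L5 [type=low, x=17, y=655, h=668];
  K1 [type=saddle, x=180, y=348, h=893];
  K2 [type=saddle, x=34, y=492, h=872];
  K3 [type=saddle, x=528, y=350, h=835];
  K4 [type=saddle, x=430, y=574, h=808];
  K1 -- S1;
  K1 -- L1;
  K1 -- L3;
  K2 -- S1;
  K2 -- L1;
  K2 -- L5;
  K3 -- S1;
  K3 -- L2;
  K3 -- L3;
  K4 -- S1;
  K4 -- L3;
  K4 -- L4;
}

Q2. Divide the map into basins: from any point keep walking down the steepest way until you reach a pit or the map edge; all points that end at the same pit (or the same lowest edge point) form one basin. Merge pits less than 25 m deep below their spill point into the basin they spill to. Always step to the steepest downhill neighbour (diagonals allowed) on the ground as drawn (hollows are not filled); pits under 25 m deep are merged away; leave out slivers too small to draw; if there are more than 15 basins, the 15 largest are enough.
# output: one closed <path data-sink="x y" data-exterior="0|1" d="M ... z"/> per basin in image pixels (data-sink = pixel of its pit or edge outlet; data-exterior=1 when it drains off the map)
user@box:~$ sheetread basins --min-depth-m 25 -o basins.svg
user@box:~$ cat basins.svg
<path data-sink="358 655" data-exterior="1" d="M382 208l-28 13-8 7-8 29 1 23-27 28-24 1-28-13-23 2-4 2-2 20-5 15-6 4-30 5-13 7-16 16-12 20 5 48 9 18 15 19 0 26 11 26 33 32 15 8 8 0 4 4 4 37 10 22 0 8-9 12 0 9 186 0-1-16-18-23 10-35-2-32 24-15 23-32 5-10 0-11-3-5 0-5 6-6 13-7 11-1 16 15 11 0 22-10 13-14 10-5 16 1-8-23-24-42-10-11-20-13-11-11-7-13-17-14-10-36-15-11-13-3 2-3-2-12-23-24-13-6-23-4z"/><path data-sink="17 108" data-exterior="1" d="M442 16l-425 0-1 312 8 1 33-10 15-10 22-8 26-15 20 2 9 12 4 17-2 18-13 27 1 11 10 21 0-7 9-15 10-14 9-7 13-7 30-5 6-4 5-15 3-21 8-3 18 0 28 13 24-1 27-28-1-23 8-29 8-7 29-14-4-5 0-7 14-12 8-15 7-7 35-18-18-24-21-6-11-8 5-22 1-23 6-6 23-3 3-3 12-25z"/><path data-sink="655 107" data-exterior="1" d="M655 16l-211 0-1 7-12 25-3 3-23 3-7 9 0 20-5 22 11 8 21 6 18 24-29 15-13 10-8 15-14 12 0 7 4 6 19 11 23 4 13 6 23 24 2 4-2 11 13 3 15 11 10 36 17 14 7 13 11 11 20 13 8 9-1-16 3-27 5-10 11-11 32-16 23-7 21-3z"/><path data-sink="655 637" data-exterior="1" d="M594 444l-14 0-10 5-13 14-22 10-11 0-16-15-11 1-13 7-6 6 0 5 3 5 0 11-5 10-22 31-10 9-15 7 2 32-10 35 17 20 4 19 214-1 0-152-12-2-10-7-10-1-10-5-8-10-7-26z"/><path data-sink="17 655" data-exterior="1" d="M35 439l-5 0-2 3-5 18 0 10 10 18 0 14-4 8 2 10-7-4-8 1 0 138 121 1 2-24 7-17 10-11 0-12-23-50-9-24-8-13-18-18-10-20-6-23-18 2z"/><path data-sink="187 655" data-exterior="1" d="M154 428l-14 3-25 2-13 3-19 9 1 12 10 23 7 12 15 13 7 10 33 77 0 12-10 11-7 17-1 23 114 1 4-12 7-9 0-8-10-22-4-37-4-4-8 0-15-8-33-32-11-26 0-26-15-19-7-13z"/><path data-sink="17 357" data-exterior="1" d="M135 286l-20 2-21 13-22 8-15 10-41 11 1 109 18 0 29 7 13 0 38-13 25-2 14-4-5-32-11-28 1-10 12-22 2-18-2-12-5-12z"/><path data-sink="655 310" data-exterior="1" d="M655 289l-11 0-32 9-32 16-11 11-5 10-3 38 10 20 6 6 10-1 22-10 5-6 5-10 2-14 3-2 10-2 15 5 7-1z"/>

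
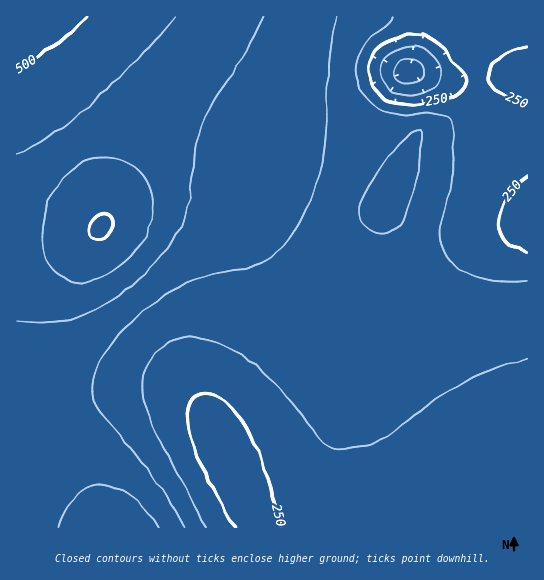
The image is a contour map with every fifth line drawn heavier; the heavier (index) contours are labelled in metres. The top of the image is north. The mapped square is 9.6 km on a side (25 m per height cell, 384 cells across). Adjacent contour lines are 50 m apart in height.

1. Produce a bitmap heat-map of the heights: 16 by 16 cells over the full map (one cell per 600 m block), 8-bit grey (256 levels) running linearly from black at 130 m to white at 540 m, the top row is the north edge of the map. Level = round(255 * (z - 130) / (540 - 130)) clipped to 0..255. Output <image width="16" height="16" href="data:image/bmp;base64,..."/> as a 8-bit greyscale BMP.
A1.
<image width="16" height="16" href="data:image/bmp;base64,Qk02BQAAAAAAADYEAAAoAAAAEAAAABAAAAABAAgAAAAAAAABAAATCwAAEwsAAAABAAAAAAAAAAAAAAEBAQACAgIAAwMDAAQEBAAFBQUABgYGAAcHBwAICAgACQkJAAoKCgALCwsADAwMAA0NDQAODg4ADw8PABAQEAAREREAEhISABMTEwAUFBQAFRUVABYWFgAXFxcAGBgYABkZGQAaGhoAGxsbABwcHAAdHR0AHh4eAB8fHwAgICAAISEhACIiIgAjIyMAJCQkACUlJQAmJiYAJycnACgoKAApKSkAKioqACsrKwAsLCwALS0tAC4uLgAvLy8AMDAwADExMQAyMjIAMzMzADQ0NAA1NTUANjY2ADc3NwA4ODgAOTk5ADo6OgA7OzsAPDw8AD09PQA+Pj4APz8/AEBAQABBQUEAQkJCAENDQwBEREQARUVFAEZGRgBHR0cASEhIAElJSQBKSkoAS0tLAExMTABNTU0ATk5OAE9PTwBQUFAAUVFRAFJSUgBTU1MAVFRUAFVVVQBWVlYAV1dXAFhYWABZWVkAWlpaAFtbWwBcXFwAXV1dAF5eXgBfX18AYGBgAGFhYQBiYmIAY2NjAGRkZABlZWUAZmZmAGdnZwBoaGgAaWlpAGpqagBra2sAbGxsAG1tbQBubm4Ab29vAHBwcABxcXEAcnJyAHNzcwB0dHQAdXV1AHZ2dgB3d3cAeHh4AHl5eQB6enoAe3t7AHx8fAB9fX0Afn5+AH9/fwCAgIAAgYGBAIKCggCDg4MAhISEAIWFhQCGhoYAh4eHAIiIiACJiYkAioqKAIuLiwCMjIwAjY2NAI6OjgCPj48AkJCQAJGRkQCSkpIAk5OTAJSUlACVlZUAlpaWAJeXlwCYmJgAmZmZAJqamgCbm5sAnJycAJ2dnQCenp4An5+fAKCgoAChoaEAoqKiAKOjowCkpKQApaWlAKampgCnp6cAqKioAKmpqQCqqqoAq6urAKysrACtra0Arq6uAK+vrwCwsLAAsbGxALKysgCzs7MAtLS0ALW1tQC2trYAt7e3ALi4uAC5ubkAurq6ALu7uwC8vLwAvb29AL6+vgC/v78AwMDAAMHBwQDCwsIAw8PDAMTExADFxcUAxsbGAMfHxwDIyMgAycnJAMrKygDLy8sAzMzMAM3NzQDOzs4Az8/PANDQ0ADR0dEA0tLSANPT0wDU1NQA1dXVANbW1gDX19cA2NjYANnZ2QDa2toA29vbANzc3ADd3d0A3t7eAN/f3wDg4OAA4eHhAOLi4gDj4+MA5OTkAOXl5QDm5uYA5+fnAOjo6ADp6ekA6urqAOvr6wDs7OwA7e3tAO7u7gDv7+8A8PDwAPHx8QDy8vIA8/PzAPT09AD19fUA9vb2APf39wD4+PgA+fn5APr6+gD7+/sA/Pz8AP39/QD+/v4A////AJyosrGbc05EUWBjYV5bV1OYoKWeg11DRVdkZmRiXlpWlZiXim5OQEtdaGpoZWJeWpWSi3tgSkZUZW1ubWlmYl+Zk4d1XlBTYW50dHFua2hln5qOe2lhZnB4enh2c3Fubampn4x7dHd9f358eXd0c3S2v72pkYWEhYSBfnp2cW5tv9LbyaqVjYqHhIB8c2leU8LV5du8oZSOioaEjXtnVkPBzNnVv6iZko2IhZGGa1xLxMXIxrmpnZaPiYOIim9gVc3Hw761q6GZkoqBe4BtW1TY0MjAuK+mnpWLekg0SVBK5dzSyb+1rKOYjHEsET9SRvLo3tPIvbOonI99X0xYXFU="/>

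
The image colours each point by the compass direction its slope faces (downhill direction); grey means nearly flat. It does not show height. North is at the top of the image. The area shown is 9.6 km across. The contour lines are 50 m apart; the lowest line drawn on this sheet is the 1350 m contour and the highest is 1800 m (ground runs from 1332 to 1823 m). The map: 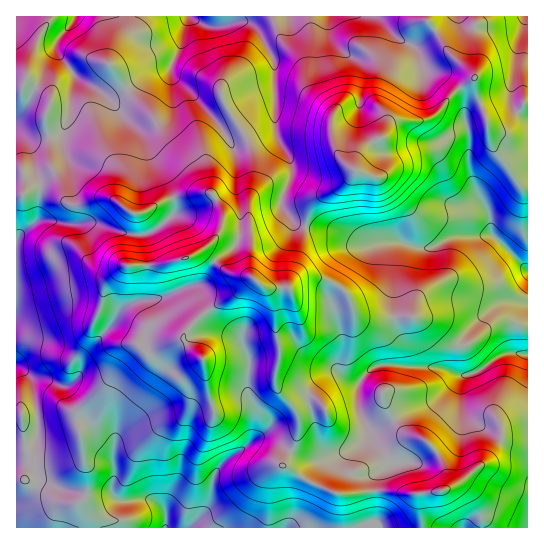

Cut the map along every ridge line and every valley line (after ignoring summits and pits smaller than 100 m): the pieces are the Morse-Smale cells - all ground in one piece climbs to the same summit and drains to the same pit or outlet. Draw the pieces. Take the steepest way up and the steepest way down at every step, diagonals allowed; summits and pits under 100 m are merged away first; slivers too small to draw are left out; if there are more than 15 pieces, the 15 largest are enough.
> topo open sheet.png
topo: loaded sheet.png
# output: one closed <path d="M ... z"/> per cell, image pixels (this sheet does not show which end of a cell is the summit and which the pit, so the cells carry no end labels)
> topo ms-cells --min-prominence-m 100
<path d="M47 187l-12 0-13 8-6 0 1 333 406-1-4-34-17 0-12-2-21 0-22 4-12-2-32-14-20-14 12-22 4-13 0-13-4-8-16-18-4-9 5-31-4-16-3-34-4-8-16-16-19-2-12-7-17-15-8 0 19-15 7-16-2-13-10-16-8-1-30 5-16 7-12 8-12 1-18-13-9-3-27 8-6 0-4-1-12-13z"/><path d="M474 79l-14 8 5 14-1 17 5 16 0 36 7 21 13 23 2 17 2 4-36 1-27 12-12 0-20-7-32 4-32-14-28-4-9 36-9 24-23 2 4 4 6 13 1 29 4 16-5 31 4 9 16 18 4 8 0 13-4 13-12 22 20 14 32 14 12 2 22-4 50 2 4 35 104 0 1-339-6-2-6-6-27-42-2-20-11-25z"/><path d="M190 16l-174 1 0 177 6 1 13-8 12 0 10 4 12 13 4 1 6 0 27-8 9 3 18 13 8 0 32-16 30-5 8 1 10 16 2 13-7 16-17 13 10 5 17 15 8 4 16 1 16 12 21 0 10-25 8-36-11-4-13-17 0-7 10-21 1-11-4-12-11-17-2-11-2-69-12-23-10-11-14-3-16 6-12 0z"/><path d="M377 16l-186 1 18 10 12 0 16-6 12 2 10 8 12 22 4 10 0 64 2 11 11 17 4 12-1 11-10 21 0 7 11 15 7 4 6 1 4-16 10-13 20-9 13-13 4-5-1-4 4-12 10-10 12-5 13-18 25 0 15-5 15-19 10-8 0-3-9-9-24-8-6-8-4-12-18-10z"/><path d="M459 88l-10 9-15 19-15 5-25 0-13 18-12 5-10 10-4 12 1 4-4 5-13 13-20 9-7 8-7 21 29 5 32 14 32-4 20 7 12 0 27-12 36 0-4-22-13-23-7-21 0-36-5-16 1-17z"/><path d="M527 16l-100 1 0 4 20 29 28 27 0 12 12 30 2 20 27 42 9 7 3-1z"/><path d="M426 16l-49 1 21 22 18 10 4 12 6 8 24 8 9 11 16-11-28-27-20-29z"/>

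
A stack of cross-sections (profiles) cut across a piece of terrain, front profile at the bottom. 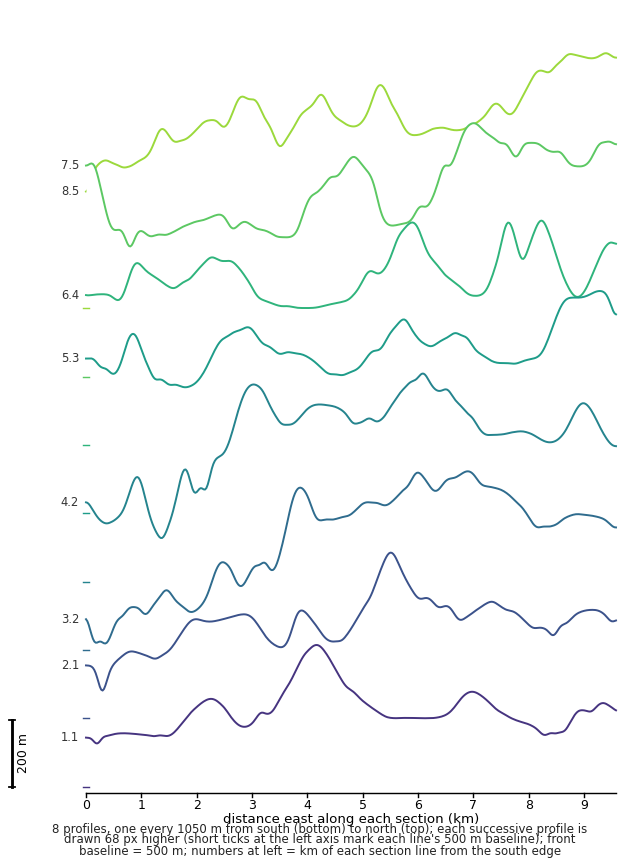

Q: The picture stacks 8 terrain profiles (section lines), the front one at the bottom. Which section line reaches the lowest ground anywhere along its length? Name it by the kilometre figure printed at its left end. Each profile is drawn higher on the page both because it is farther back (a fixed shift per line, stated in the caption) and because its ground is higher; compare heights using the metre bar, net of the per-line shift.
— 3.2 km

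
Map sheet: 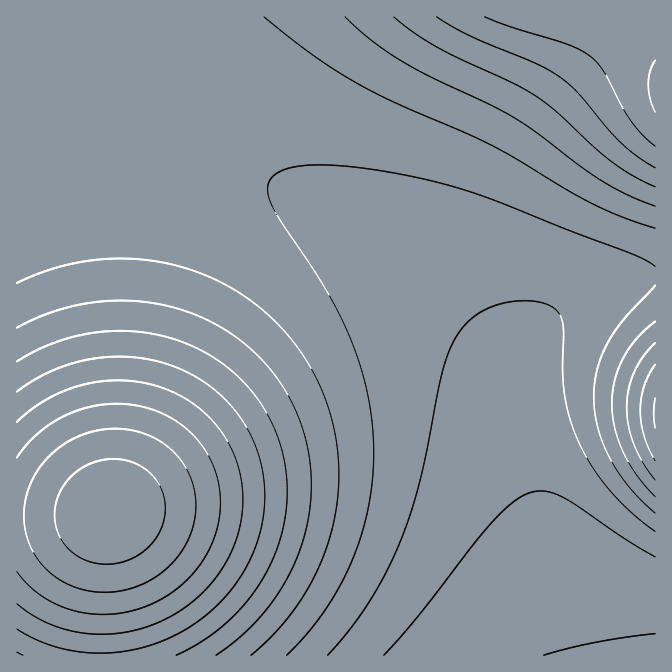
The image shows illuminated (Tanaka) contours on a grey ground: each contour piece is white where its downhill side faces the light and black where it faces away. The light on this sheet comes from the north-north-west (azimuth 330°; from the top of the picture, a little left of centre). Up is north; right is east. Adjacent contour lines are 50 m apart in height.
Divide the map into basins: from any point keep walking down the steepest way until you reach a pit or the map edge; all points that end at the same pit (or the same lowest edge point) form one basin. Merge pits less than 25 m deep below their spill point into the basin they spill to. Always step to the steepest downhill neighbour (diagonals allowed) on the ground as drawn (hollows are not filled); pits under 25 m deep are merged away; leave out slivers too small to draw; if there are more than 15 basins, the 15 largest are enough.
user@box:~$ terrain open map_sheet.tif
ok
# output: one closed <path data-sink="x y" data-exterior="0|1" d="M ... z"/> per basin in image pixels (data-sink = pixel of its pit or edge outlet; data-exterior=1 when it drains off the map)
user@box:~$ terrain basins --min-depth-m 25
<path data-sink="655 655" data-exterior="1" d="M655 16l-639 1 0 498 58 1 1-2 34 0-5 23-1 33-2 2-1 84 556-1z"/><path data-sink="17 655" data-exterior="1" d="M108 513l-33 1-1 2-58 1 1 139 82-1 2-83z"/>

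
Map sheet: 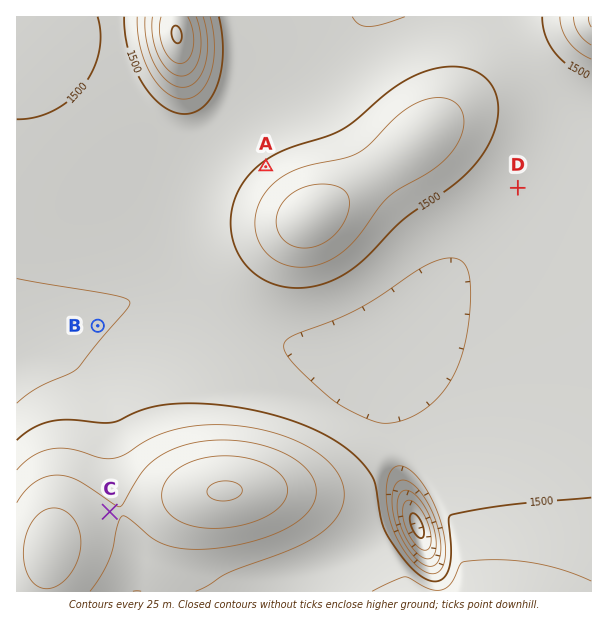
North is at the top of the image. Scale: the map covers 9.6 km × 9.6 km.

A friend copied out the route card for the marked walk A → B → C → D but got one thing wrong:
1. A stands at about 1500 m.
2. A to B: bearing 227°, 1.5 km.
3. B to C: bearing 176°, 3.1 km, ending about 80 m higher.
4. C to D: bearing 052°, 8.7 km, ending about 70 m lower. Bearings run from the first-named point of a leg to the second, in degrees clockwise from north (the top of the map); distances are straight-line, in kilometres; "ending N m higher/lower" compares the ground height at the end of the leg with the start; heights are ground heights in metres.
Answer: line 2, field distance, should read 3.9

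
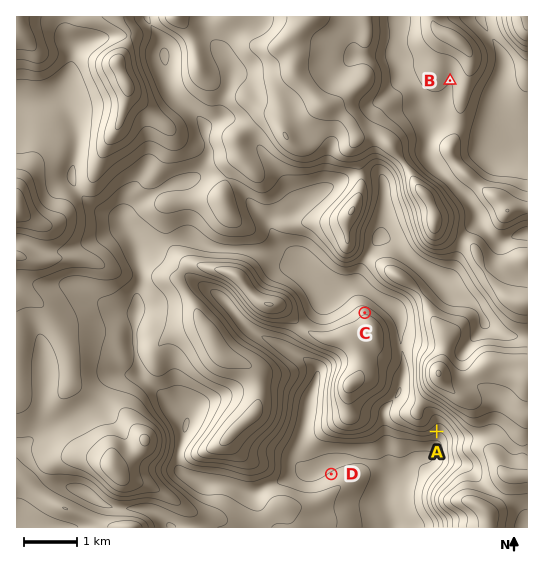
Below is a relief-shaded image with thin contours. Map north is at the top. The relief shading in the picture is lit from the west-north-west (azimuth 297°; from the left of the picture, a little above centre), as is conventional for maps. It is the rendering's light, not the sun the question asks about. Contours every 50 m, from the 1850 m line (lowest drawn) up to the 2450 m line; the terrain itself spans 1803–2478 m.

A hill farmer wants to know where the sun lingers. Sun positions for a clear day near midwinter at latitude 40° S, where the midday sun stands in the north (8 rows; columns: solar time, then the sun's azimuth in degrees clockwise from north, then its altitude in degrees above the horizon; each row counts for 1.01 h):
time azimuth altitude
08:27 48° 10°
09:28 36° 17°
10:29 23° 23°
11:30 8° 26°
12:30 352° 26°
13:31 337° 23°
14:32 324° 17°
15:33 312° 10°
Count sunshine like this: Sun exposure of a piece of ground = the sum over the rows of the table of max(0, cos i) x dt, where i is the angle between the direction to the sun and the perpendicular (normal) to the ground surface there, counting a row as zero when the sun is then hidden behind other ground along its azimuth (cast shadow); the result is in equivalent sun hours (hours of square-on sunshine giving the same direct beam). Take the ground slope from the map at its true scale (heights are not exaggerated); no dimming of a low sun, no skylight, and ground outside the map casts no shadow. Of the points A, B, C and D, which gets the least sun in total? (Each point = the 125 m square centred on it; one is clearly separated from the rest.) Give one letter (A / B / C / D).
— A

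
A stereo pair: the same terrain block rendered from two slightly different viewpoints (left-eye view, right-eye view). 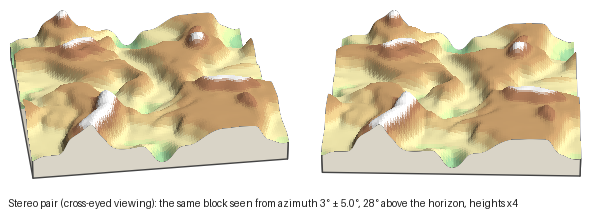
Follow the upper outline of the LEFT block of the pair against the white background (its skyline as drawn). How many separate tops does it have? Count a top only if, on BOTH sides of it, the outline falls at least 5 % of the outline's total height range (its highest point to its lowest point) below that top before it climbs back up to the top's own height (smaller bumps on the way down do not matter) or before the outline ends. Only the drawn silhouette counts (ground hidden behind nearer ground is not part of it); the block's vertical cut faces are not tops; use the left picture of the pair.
3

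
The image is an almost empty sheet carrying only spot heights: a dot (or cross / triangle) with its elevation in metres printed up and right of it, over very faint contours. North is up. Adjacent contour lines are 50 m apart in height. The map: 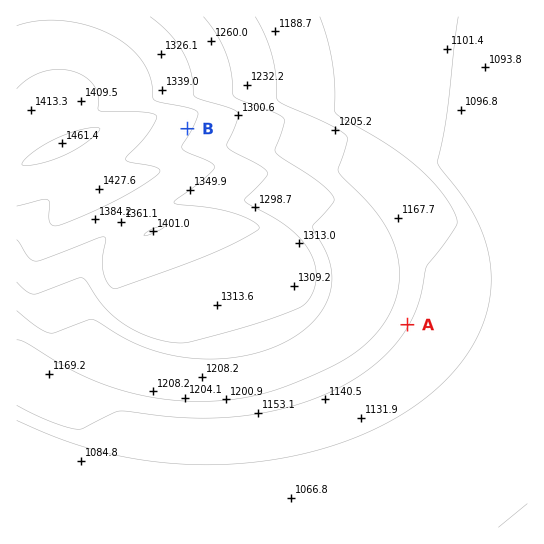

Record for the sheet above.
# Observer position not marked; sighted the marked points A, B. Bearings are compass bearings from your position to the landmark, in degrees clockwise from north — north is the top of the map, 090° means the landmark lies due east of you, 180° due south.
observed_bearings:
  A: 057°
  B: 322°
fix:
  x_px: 363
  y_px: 353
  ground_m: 1190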